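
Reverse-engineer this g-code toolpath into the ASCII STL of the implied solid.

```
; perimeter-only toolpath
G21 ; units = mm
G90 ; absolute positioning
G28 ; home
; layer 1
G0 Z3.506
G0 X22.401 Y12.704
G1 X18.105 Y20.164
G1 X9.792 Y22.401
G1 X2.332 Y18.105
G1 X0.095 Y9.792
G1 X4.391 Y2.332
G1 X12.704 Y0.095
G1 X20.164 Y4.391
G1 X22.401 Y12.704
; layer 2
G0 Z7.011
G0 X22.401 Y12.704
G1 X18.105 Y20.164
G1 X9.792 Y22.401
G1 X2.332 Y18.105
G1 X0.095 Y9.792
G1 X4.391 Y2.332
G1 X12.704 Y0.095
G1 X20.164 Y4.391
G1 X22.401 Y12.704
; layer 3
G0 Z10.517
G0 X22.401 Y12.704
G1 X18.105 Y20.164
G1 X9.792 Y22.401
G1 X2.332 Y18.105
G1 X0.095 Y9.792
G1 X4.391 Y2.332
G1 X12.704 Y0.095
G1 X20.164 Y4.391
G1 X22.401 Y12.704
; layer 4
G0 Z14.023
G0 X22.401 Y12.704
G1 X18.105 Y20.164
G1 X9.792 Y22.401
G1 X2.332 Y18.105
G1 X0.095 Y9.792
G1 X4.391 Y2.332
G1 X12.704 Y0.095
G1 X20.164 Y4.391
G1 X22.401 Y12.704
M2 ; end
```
solid part
  facet normal 0.0000 0.0000 -1.0000
    outer loop
      vertex 9.792 22.401 0.000
      vertex 18.105 20.164 0.000
      vertex 22.401 12.704 0.000
    endloop
  endfacet
  facet normal 0.0000 0.0000 -1.0000
    outer loop
      vertex 2.332 18.105 0.000
      vertex 9.792 22.401 0.000
      vertex 22.401 12.704 0.000
    endloop
  endfacet
  facet normal 0.0000 0.0000 -1.0000
    outer loop
      vertex 0.095 9.792 0.000
      vertex 2.332 18.105 0.000
      vertex 22.401 12.704 0.000
    endloop
  endfacet
  facet normal 0.0000 0.0000 -1.0000
    outer loop
      vertex 4.391 2.332 0.000
      vertex 0.095 9.792 0.000
      vertex 22.401 12.704 0.000
    endloop
  endfacet
  facet normal 0.0000 0.0000 -1.0000
    outer loop
      vertex 12.704 0.095 0.000
      vertex 4.391 2.332 0.000
      vertex 22.401 12.704 0.000
    endloop
  endfacet
  facet normal 0.0000 0.0000 -1.0000
    outer loop
      vertex 20.164 4.391 0.000
      vertex 12.704 0.095 0.000
      vertex 22.401 12.704 0.000
    endloop
  endfacet
  facet normal 0.0000 0.0000 1.0000
    outer loop
      vertex 22.401 12.704 14.023
      vertex 18.105 20.164 14.023
      vertex 9.792 22.401 14.023
    endloop
  endfacet
  facet normal 0.0000 0.0000 1.0000
    outer loop
      vertex 22.401 12.704 14.023
      vertex 9.792 22.401 14.023
      vertex 2.332 18.105 14.023
    endloop
  endfacet
  facet normal 0.0000 0.0000 1.0000
    outer loop
      vertex 22.401 12.704 14.023
      vertex 2.332 18.105 14.023
      vertex 0.095 9.792 14.023
    endloop
  endfacet
  facet normal 0.0000 0.0000 1.0000
    outer loop
      vertex 22.401 12.704 14.023
      vertex 0.095 9.792 14.023
      vertex 4.391 2.332 14.023
    endloop
  endfacet
  facet normal 0.0000 0.0000 1.0000
    outer loop
      vertex 22.401 12.704 14.023
      vertex 4.391 2.332 14.023
      vertex 12.704 0.095 14.023
    endloop
  endfacet
  facet normal 0.0000 0.0000 1.0000
    outer loop
      vertex 22.401 12.704 14.023
      vertex 12.704 0.095 14.023
      vertex 20.164 4.391 14.023
    endloop
  endfacet
  facet normal 0.8666 0.4990 0.0000
    outer loop
      vertex 22.401 12.704 0.000
      vertex 18.105 20.164 0.000
      vertex 18.105 20.164 14.023
    endloop
  endfacet
  facet normal 0.8666 0.4990 0.0000
    outer loop
      vertex 22.401 12.704 0.000
      vertex 18.105 20.164 14.023
      vertex 22.401 12.704 14.023
    endloop
  endfacet
  facet normal 0.2599 0.9656 0.0000
    outer loop
      vertex 18.105 20.164 0.000
      vertex 9.792 22.401 0.000
      vertex 9.792 22.401 14.023
    endloop
  endfacet
  facet normal 0.2599 0.9656 0.0000
    outer loop
      vertex 18.105 20.164 0.000
      vertex 9.792 22.401 14.023
      vertex 18.105 20.164 14.023
    endloop
  endfacet
  facet normal -0.4990 0.8666 0.0000
    outer loop
      vertex 9.792 22.401 0.000
      vertex 2.332 18.105 0.000
      vertex 2.332 18.105 14.023
    endloop
  endfacet
  facet normal -0.4990 0.8666 0.0000
    outer loop
      vertex 9.792 22.401 0.000
      vertex 2.332 18.105 14.023
      vertex 9.792 22.401 14.023
    endloop
  endfacet
  facet normal -0.9656 0.2599 0.0000
    outer loop
      vertex 2.332 18.105 0.000
      vertex 0.095 9.792 0.000
      vertex 0.095 9.792 14.023
    endloop
  endfacet
  facet normal -0.9656 0.2599 0.0000
    outer loop
      vertex 2.332 18.105 0.000
      vertex 0.095 9.792 14.023
      vertex 2.332 18.105 14.023
    endloop
  endfacet
  facet normal -0.8666 -0.4990 0.0000
    outer loop
      vertex 0.095 9.792 0.000
      vertex 4.391 2.332 0.000
      vertex 4.391 2.332 14.023
    endloop
  endfacet
  facet normal -0.8666 -0.4990 0.0000
    outer loop
      vertex 0.095 9.792 0.000
      vertex 4.391 2.332 14.023
      vertex 0.095 9.792 14.023
    endloop
  endfacet
  facet normal -0.2599 -0.9656 0.0000
    outer loop
      vertex 4.391 2.332 0.000
      vertex 12.704 0.095 0.000
      vertex 12.704 0.095 14.023
    endloop
  endfacet
  facet normal -0.2599 -0.9656 0.0000
    outer loop
      vertex 4.391 2.332 0.000
      vertex 12.704 0.095 14.023
      vertex 4.391 2.332 14.023
    endloop
  endfacet
  facet normal 0.4990 -0.8666 0.0000
    outer loop
      vertex 12.704 0.095 0.000
      vertex 20.164 4.391 0.000
      vertex 20.164 4.391 14.023
    endloop
  endfacet
  facet normal 0.4990 -0.8666 0.0000
    outer loop
      vertex 12.704 0.095 0.000
      vertex 20.164 4.391 14.023
      vertex 12.704 0.095 14.023
    endloop
  endfacet
  facet normal 0.9656 -0.2599 0.0000
    outer loop
      vertex 20.164 4.391 0.000
      vertex 22.401 12.704 0.000
      vertex 22.401 12.704 14.023
    endloop
  endfacet
  facet normal 0.9656 -0.2599 0.0000
    outer loop
      vertex 20.164 4.391 0.000
      vertex 22.401 12.704 14.023
      vertex 20.164 4.391 14.023
    endloop
  endfacet
endsolid part

The G0 Z moves step by Δz≈3.506 mm. Every layer's G1 loop is the same polygon, so the solid is a straight extrusion of it from z=0 to z≈14. Closing with flat bottom and top caps and triangulating gives 28 facets — a regular 8-sided prism (a cylinder approximated with 8 flat sides), circumscribed radius ≈ 11.2 mm, height ≈ 14 mm.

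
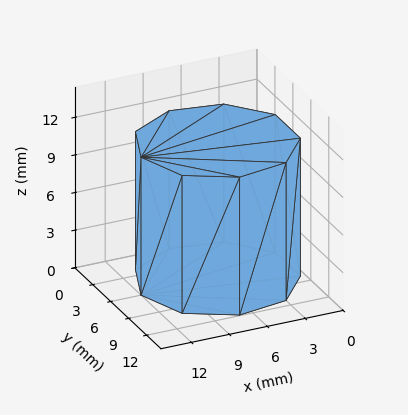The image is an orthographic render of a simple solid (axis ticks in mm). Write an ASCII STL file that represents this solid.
Reading the render: the shape is a regular 9-sided prism (a cylinder approximated with 9 flat sides), circumscribed radius ≈ 6 mm, height ≈ 11 mm (dimensions read to the nearest mm from the axis ticks). For the STL, each face is triangulated and given an outward normal.

solid part
  facet normal 0.0000 0.0000 -1.0000
    outer loop
      vertex 7.0 11.9 0.0
      vertex 10.6 9.9 0.0
      vertex 12.0 6.0 0.0
    endloop
  endfacet
  facet normal 0.0000 0.0000 -1.0000
    outer loop
      vertex 3.0 11.2 0.0
      vertex 7.0 11.9 0.0
      vertex 12.0 6.0 0.0
    endloop
  endfacet
  facet normal 0.0000 0.0000 -1.0000
    outer loop
      vertex 0.4 8.1 0.0
      vertex 3.0 11.2 0.0
      vertex 12.0 6.0 0.0
    endloop
  endfacet
  facet normal 0.0000 0.0000 -1.0000
    outer loop
      vertex 0.4 3.9 0.0
      vertex 0.4 8.1 0.0
      vertex 12.0 6.0 0.0
    endloop
  endfacet
  facet normal 0.0000 0.0000 -1.0000
    outer loop
      vertex 3.0 0.8 0.0
      vertex 0.4 3.9 0.0
      vertex 12.0 6.0 0.0
    endloop
  endfacet
  facet normal 0.0000 0.0000 -1.0000
    outer loop
      vertex 7.0 0.1 0.0
      vertex 3.0 0.8 0.0
      vertex 12.0 6.0 0.0
    endloop
  endfacet
  facet normal 0.0000 0.0000 -1.0000
    outer loop
      vertex 10.6 2.1 0.0
      vertex 7.0 0.1 0.0
      vertex 12.0 6.0 0.0
    endloop
  endfacet
  facet normal 0.0000 0.0000 1.0000
    outer loop
      vertex 12.0 6.0 11.0
      vertex 10.6 9.9 11.0
      vertex 7.0 11.9 11.0
    endloop
  endfacet
  facet normal 0.0000 0.0000 1.0000
    outer loop
      vertex 12.0 6.0 11.0
      vertex 7.0 11.9 11.0
      vertex 3.0 11.2 11.0
    endloop
  endfacet
  facet normal 0.0000 0.0000 1.0000
    outer loop
      vertex 12.0 6.0 11.0
      vertex 3.0 11.2 11.0
      vertex 0.4 8.1 11.0
    endloop
  endfacet
  facet normal 0.0000 0.0000 1.0000
    outer loop
      vertex 12.0 6.0 11.0
      vertex 0.4 8.1 11.0
      vertex 0.4 3.9 11.0
    endloop
  endfacet
  facet normal 0.0000 0.0000 1.0000
    outer loop
      vertex 12.0 6.0 11.0
      vertex 0.4 3.9 11.0
      vertex 3.0 0.8 11.0
    endloop
  endfacet
  facet normal 0.0000 0.0000 1.0000
    outer loop
      vertex 12.0 6.0 11.0
      vertex 3.0 0.8 11.0
      vertex 7.0 0.1 11.0
    endloop
  endfacet
  facet normal 0.0000 0.0000 1.0000
    outer loop
      vertex 12.0 6.0 11.0
      vertex 7.0 0.1 11.0
      vertex 10.6 2.1 11.0
    endloop
  endfacet
  facet normal 0.9412 0.3379 0.0000
    outer loop
      vertex 12.0 6.0 0.0
      vertex 10.6 9.9 0.0
      vertex 10.6 9.9 11.0
    endloop
  endfacet
  facet normal 0.9412 0.3379 0.0000
    outer loop
      vertex 12.0 6.0 0.0
      vertex 10.6 9.9 11.0
      vertex 12.0 6.0 11.0
    endloop
  endfacet
  facet normal 0.4856 0.8742 0.0000
    outer loop
      vertex 10.6 9.9 0.0
      vertex 7.0 11.9 0.0
      vertex 7.0 11.9 11.0
    endloop
  endfacet
  facet normal 0.4856 0.8742 0.0000
    outer loop
      vertex 10.6 9.9 0.0
      vertex 7.0 11.9 11.0
      vertex 10.6 9.9 11.0
    endloop
  endfacet
  facet normal -0.1724 0.9850 0.0000
    outer loop
      vertex 7.0 11.9 0.0
      vertex 3.0 11.2 0.0
      vertex 3.0 11.2 11.0
    endloop
  endfacet
  facet normal -0.1724 0.9850 0.0000
    outer loop
      vertex 7.0 11.9 0.0
      vertex 3.0 11.2 11.0
      vertex 7.0 11.9 11.0
    endloop
  endfacet
  facet normal -0.7662 0.6426 0.0000
    outer loop
      vertex 3.0 11.2 0.0
      vertex 0.4 8.1 0.0
      vertex 0.4 8.1 11.0
    endloop
  endfacet
  facet normal -0.7662 0.6426 0.0000
    outer loop
      vertex 3.0 11.2 0.0
      vertex 0.4 8.1 11.0
      vertex 3.0 11.2 11.0
    endloop
  endfacet
  facet normal -1.0000 0.0000 0.0000
    outer loop
      vertex 0.4 8.1 0.0
      vertex 0.4 3.9 0.0
      vertex 0.4 3.9 11.0
    endloop
  endfacet
  facet normal -1.0000 0.0000 0.0000
    outer loop
      vertex 0.4 8.1 0.0
      vertex 0.4 3.9 11.0
      vertex 0.4 8.1 11.0
    endloop
  endfacet
  facet normal -0.7662 -0.6426 0.0000
    outer loop
      vertex 0.4 3.9 0.0
      vertex 3.0 0.8 0.0
      vertex 3.0 0.8 11.0
    endloop
  endfacet
  facet normal -0.7662 -0.6426 0.0000
    outer loop
      vertex 0.4 3.9 0.0
      vertex 3.0 0.8 11.0
      vertex 0.4 3.9 11.0
    endloop
  endfacet
  facet normal -0.1724 -0.9850 0.0000
    outer loop
      vertex 3.0 0.8 0.0
      vertex 7.0 0.1 0.0
      vertex 7.0 0.1 11.0
    endloop
  endfacet
  facet normal -0.1724 -0.9850 0.0000
    outer loop
      vertex 3.0 0.8 0.0
      vertex 7.0 0.1 11.0
      vertex 3.0 0.8 11.0
    endloop
  endfacet
  facet normal 0.4856 -0.8742 0.0000
    outer loop
      vertex 7.0 0.1 0.0
      vertex 10.6 2.1 0.0
      vertex 10.6 2.1 11.0
    endloop
  endfacet
  facet normal 0.4856 -0.8742 0.0000
    outer loop
      vertex 7.0 0.1 0.0
      vertex 10.6 2.1 11.0
      vertex 7.0 0.1 11.0
    endloop
  endfacet
  facet normal 0.9412 -0.3379 0.0000
    outer loop
      vertex 10.6 2.1 0.0
      vertex 12.0 6.0 0.0
      vertex 12.0 6.0 11.0
    endloop
  endfacet
  facet normal 0.9412 -0.3379 0.0000
    outer loop
      vertex 10.6 2.1 0.0
      vertex 12.0 6.0 11.0
      vertex 10.6 2.1 11.0
    endloop
  endfacet
endsolid part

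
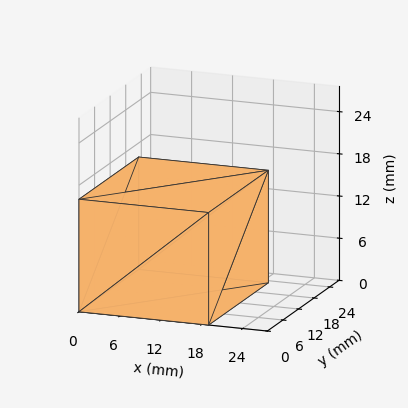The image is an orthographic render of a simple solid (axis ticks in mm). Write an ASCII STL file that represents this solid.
Reading the render: the shape is a rectangular box, roughly 19 × 23 mm footprint and 16 mm tall (dimensions read to the nearest mm from the axis ticks). For the STL, each face is triangulated and given an outward normal.

solid part
  facet normal 0.0000 0.0000 -1.0000
    outer loop
      vertex 19.0 23.0 0.0
      vertex 19.0 0.0 0.0
      vertex 0.0 0.0 0.0
    endloop
  endfacet
  facet normal 0.0000 0.0000 -1.0000
    outer loop
      vertex 0.0 23.0 0.0
      vertex 19.0 23.0 0.0
      vertex 0.0 0.0 0.0
    endloop
  endfacet
  facet normal 0.0000 0.0000 1.0000
    outer loop
      vertex 0.0 0.0 16.0
      vertex 19.0 0.0 16.0
      vertex 19.0 23.0 16.0
    endloop
  endfacet
  facet normal 0.0000 0.0000 1.0000
    outer loop
      vertex 0.0 0.0 16.0
      vertex 19.0 23.0 16.0
      vertex 0.0 23.0 16.0
    endloop
  endfacet
  facet normal 0.0000 -1.0000 0.0000
    outer loop
      vertex 0.0 0.0 0.0
      vertex 19.0 0.0 0.0
      vertex 19.0 0.0 16.0
    endloop
  endfacet
  facet normal 0.0000 -1.0000 0.0000
    outer loop
      vertex 0.0 0.0 0.0
      vertex 19.0 0.0 16.0
      vertex 0.0 0.0 16.0
    endloop
  endfacet
  facet normal 0.0000 1.0000 0.0000
    outer loop
      vertex 19.0 23.0 16.0
      vertex 19.0 23.0 0.0
      vertex 0.0 23.0 0.0
    endloop
  endfacet
  facet normal 0.0000 1.0000 0.0000
    outer loop
      vertex 0.0 23.0 16.0
      vertex 19.0 23.0 16.0
      vertex 0.0 23.0 0.0
    endloop
  endfacet
  facet normal -1.0000 0.0000 0.0000
    outer loop
      vertex 0.0 23.0 16.0
      vertex 0.0 23.0 0.0
      vertex 0.0 0.0 0.0
    endloop
  endfacet
  facet normal -1.0000 0.0000 0.0000
    outer loop
      vertex 0.0 0.0 16.0
      vertex 0.0 23.0 16.0
      vertex 0.0 0.0 0.0
    endloop
  endfacet
  facet normal 1.0000 0.0000 0.0000
    outer loop
      vertex 19.0 0.0 0.0
      vertex 19.0 23.0 0.0
      vertex 19.0 23.0 16.0
    endloop
  endfacet
  facet normal 1.0000 0.0000 0.0000
    outer loop
      vertex 19.0 0.0 0.0
      vertex 19.0 23.0 16.0
      vertex 19.0 0.0 16.0
    endloop
  endfacet
endsolid part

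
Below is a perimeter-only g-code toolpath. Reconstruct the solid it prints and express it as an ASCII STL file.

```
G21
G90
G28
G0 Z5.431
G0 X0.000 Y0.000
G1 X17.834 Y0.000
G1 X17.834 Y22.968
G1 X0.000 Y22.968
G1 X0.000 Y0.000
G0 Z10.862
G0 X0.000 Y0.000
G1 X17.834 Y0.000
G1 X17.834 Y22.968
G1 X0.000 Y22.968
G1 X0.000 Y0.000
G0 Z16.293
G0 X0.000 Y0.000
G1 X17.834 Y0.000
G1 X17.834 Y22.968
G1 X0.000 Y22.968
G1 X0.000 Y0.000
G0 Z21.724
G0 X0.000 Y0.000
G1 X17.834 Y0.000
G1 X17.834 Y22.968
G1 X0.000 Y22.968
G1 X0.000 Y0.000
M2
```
solid part
  facet normal 0.0000 0.0000 -1.0000
    outer loop
      vertex 17.834 22.968 0.000
      vertex 17.834 0.000 0.000
      vertex 0.000 0.000 0.000
    endloop
  endfacet
  facet normal 0.0000 0.0000 -1.0000
    outer loop
      vertex 0.000 22.968 0.000
      vertex 17.834 22.968 0.000
      vertex 0.000 0.000 0.000
    endloop
  endfacet
  facet normal 0.0000 0.0000 1.0000
    outer loop
      vertex 0.000 0.000 21.724
      vertex 17.834 0.000 21.724
      vertex 17.834 22.968 21.724
    endloop
  endfacet
  facet normal 0.0000 0.0000 1.0000
    outer loop
      vertex 0.000 0.000 21.724
      vertex 17.834 22.968 21.724
      vertex 0.000 22.968 21.724
    endloop
  endfacet
  facet normal 0.0000 -1.0000 0.0000
    outer loop
      vertex 0.000 0.000 0.000
      vertex 17.834 0.000 0.000
      vertex 17.834 0.000 21.724
    endloop
  endfacet
  facet normal 0.0000 -1.0000 0.0000
    outer loop
      vertex 0.000 0.000 0.000
      vertex 17.834 0.000 21.724
      vertex 0.000 0.000 21.724
    endloop
  endfacet
  facet normal 0.0000 1.0000 0.0000
    outer loop
      vertex 17.834 22.968 21.724
      vertex 17.834 22.968 0.000
      vertex 0.000 22.968 0.000
    endloop
  endfacet
  facet normal 0.0000 1.0000 0.0000
    outer loop
      vertex 0.000 22.968 21.724
      vertex 17.834 22.968 21.724
      vertex 0.000 22.968 0.000
    endloop
  endfacet
  facet normal -1.0000 0.0000 0.0000
    outer loop
      vertex 0.000 22.968 21.724
      vertex 0.000 22.968 0.000
      vertex 0.000 0.000 0.000
    endloop
  endfacet
  facet normal -1.0000 0.0000 0.0000
    outer loop
      vertex 0.000 0.000 21.724
      vertex 0.000 22.968 21.724
      vertex 0.000 0.000 0.000
    endloop
  endfacet
  facet normal 1.0000 0.0000 0.0000
    outer loop
      vertex 17.834 0.000 0.000
      vertex 17.834 22.968 0.000
      vertex 17.834 22.968 21.724
    endloop
  endfacet
  facet normal 1.0000 0.0000 0.0000
    outer loop
      vertex 17.834 0.000 0.000
      vertex 17.834 22.968 21.724
      vertex 17.834 0.000 21.724
    endloop
  endfacet
endsolid part

The G0 Z moves step by Δz≈5.431 mm. Every layer's G1 loop is the same polygon, so the solid is a straight extrusion of it from z=0 to z≈21.7. Closing with flat bottom and top caps and triangulating gives 12 facets — a rectangular box, roughly 17.8 × 23 mm footprint and 21.7 mm tall.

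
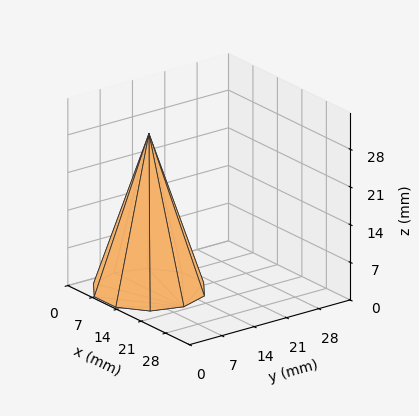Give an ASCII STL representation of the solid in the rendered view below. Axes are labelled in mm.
Reading the render: the shape is a regular 10-sided pyramid, base circumscribed radius ≈ 10 mm, apex at z ≈ 29 mm (dimensions read to the nearest mm from the axis ticks). For the STL, each face is triangulated and given an outward normal.

solid part
  facet normal 0.0000 0.0000 -1.0000
    outer loop
      vertex 13.09 19.51 0.00
      vertex 18.09 15.88 0.00
      vertex 20.00 10.00 0.00
    endloop
  endfacet
  facet normal 0.0000 0.0000 -1.0000
    outer loop
      vertex 6.91 19.51 0.00
      vertex 13.09 19.51 0.00
      vertex 20.00 10.00 0.00
    endloop
  endfacet
  facet normal 0.0000 0.0000 -1.0000
    outer loop
      vertex 1.91 15.88 0.00
      vertex 6.91 19.51 0.00
      vertex 20.00 10.00 0.00
    endloop
  endfacet
  facet normal 0.0000 0.0000 -1.0000
    outer loop
      vertex 0.00 10.00 0.00
      vertex 1.91 15.88 0.00
      vertex 20.00 10.00 0.00
    endloop
  endfacet
  facet normal 0.0000 0.0000 -1.0000
    outer loop
      vertex 1.91 4.12 0.00
      vertex 0.00 10.00 0.00
      vertex 20.00 10.00 0.00
    endloop
  endfacet
  facet normal 0.0000 0.0000 -1.0000
    outer loop
      vertex 6.91 0.49 0.00
      vertex 1.91 4.12 0.00
      vertex 20.00 10.00 0.00
    endloop
  endfacet
  facet normal 0.0000 0.0000 -1.0000
    outer loop
      vertex 13.09 0.49 0.00
      vertex 6.91 0.49 0.00
      vertex 20.00 10.00 0.00
    endloop
  endfacet
  facet normal 0.0000 0.0000 -1.0000
    outer loop
      vertex 18.09 4.12 0.00
      vertex 13.09 0.49 0.00
      vertex 20.00 10.00 0.00
    endloop
  endfacet
  facet normal 0.9037 0.2936 0.3116
    outer loop
      vertex 20.00 10.00 0.00
      vertex 18.09 15.88 0.00
      vertex 10.00 10.00 29.00
    endloop
  endfacet
  facet normal 0.5582 0.7689 0.3116
    outer loop
      vertex 18.09 15.88 0.00
      vertex 13.09 19.51 0.00
      vertex 10.00 10.00 29.00
    endloop
  endfacet
  facet normal 0.0000 0.9502 0.3116
    outer loop
      vertex 13.09 19.51 0.00
      vertex 6.91 19.51 0.00
      vertex 10.00 10.00 29.00
    endloop
  endfacet
  facet normal -0.5582 0.7689 0.3116
    outer loop
      vertex 6.91 19.51 0.00
      vertex 1.91 15.88 0.00
      vertex 10.00 10.00 29.00
    endloop
  endfacet
  facet normal -0.9037 0.2936 0.3116
    outer loop
      vertex 1.91 15.88 0.00
      vertex 0.00 10.00 0.00
      vertex 10.00 10.00 29.00
    endloop
  endfacet
  facet normal -0.9037 -0.2936 0.3116
    outer loop
      vertex 0.00 10.00 0.00
      vertex 1.91 4.12 0.00
      vertex 10.00 10.00 29.00
    endloop
  endfacet
  facet normal -0.5582 -0.7689 0.3116
    outer loop
      vertex 1.91 4.12 0.00
      vertex 6.91 0.49 0.00
      vertex 10.00 10.00 29.00
    endloop
  endfacet
  facet normal 0.0000 -0.9502 0.3116
    outer loop
      vertex 6.91 0.49 0.00
      vertex 13.09 0.49 0.00
      vertex 10.00 10.00 29.00
    endloop
  endfacet
  facet normal 0.5582 -0.7689 0.3116
    outer loop
      vertex 13.09 0.49 0.00
      vertex 18.09 4.12 0.00
      vertex 10.00 10.00 29.00
    endloop
  endfacet
  facet normal 0.9037 -0.2936 0.3116
    outer loop
      vertex 18.09 4.12 0.00
      vertex 20.00 10.00 0.00
      vertex 10.00 10.00 29.00
    endloop
  endfacet
endsolid part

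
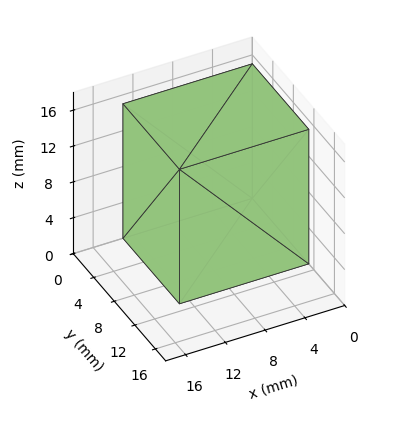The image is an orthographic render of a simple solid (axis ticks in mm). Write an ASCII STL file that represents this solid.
Reading the render: the shape is a rectangular box, roughly 13 × 11 mm footprint and 15 mm tall (dimensions read to the nearest mm from the axis ticks). For the STL, each face is triangulated and given an outward normal.

solid part
  facet normal 0.0000 0.0000 -1.0000
    outer loop
      vertex 13.000 11.000 0.000
      vertex 13.000 0.000 0.000
      vertex 0.000 0.000 0.000
    endloop
  endfacet
  facet normal 0.0000 0.0000 -1.0000
    outer loop
      vertex 0.000 11.000 0.000
      vertex 13.000 11.000 0.000
      vertex 0.000 0.000 0.000
    endloop
  endfacet
  facet normal 0.0000 0.0000 1.0000
    outer loop
      vertex 0.000 0.000 15.000
      vertex 13.000 0.000 15.000
      vertex 13.000 11.000 15.000
    endloop
  endfacet
  facet normal 0.0000 0.0000 1.0000
    outer loop
      vertex 0.000 0.000 15.000
      vertex 13.000 11.000 15.000
      vertex 0.000 11.000 15.000
    endloop
  endfacet
  facet normal 0.0000 -1.0000 0.0000
    outer loop
      vertex 0.000 0.000 0.000
      vertex 13.000 0.000 0.000
      vertex 13.000 0.000 15.000
    endloop
  endfacet
  facet normal 0.0000 -1.0000 0.0000
    outer loop
      vertex 0.000 0.000 0.000
      vertex 13.000 0.000 15.000
      vertex 0.000 0.000 15.000
    endloop
  endfacet
  facet normal 0.0000 1.0000 0.0000
    outer loop
      vertex 13.000 11.000 15.000
      vertex 13.000 11.000 0.000
      vertex 0.000 11.000 0.000
    endloop
  endfacet
  facet normal 0.0000 1.0000 0.0000
    outer loop
      vertex 0.000 11.000 15.000
      vertex 13.000 11.000 15.000
      vertex 0.000 11.000 0.000
    endloop
  endfacet
  facet normal -1.0000 0.0000 0.0000
    outer loop
      vertex 0.000 11.000 15.000
      vertex 0.000 11.000 0.000
      vertex 0.000 0.000 0.000
    endloop
  endfacet
  facet normal -1.0000 0.0000 0.0000
    outer loop
      vertex 0.000 0.000 15.000
      vertex 0.000 11.000 15.000
      vertex 0.000 0.000 0.000
    endloop
  endfacet
  facet normal 1.0000 0.0000 0.0000
    outer loop
      vertex 13.000 0.000 0.000
      vertex 13.000 11.000 0.000
      vertex 13.000 11.000 15.000
    endloop
  endfacet
  facet normal 1.0000 0.0000 0.0000
    outer loop
      vertex 13.000 0.000 0.000
      vertex 13.000 11.000 15.000
      vertex 13.000 0.000 15.000
    endloop
  endfacet
endsolid part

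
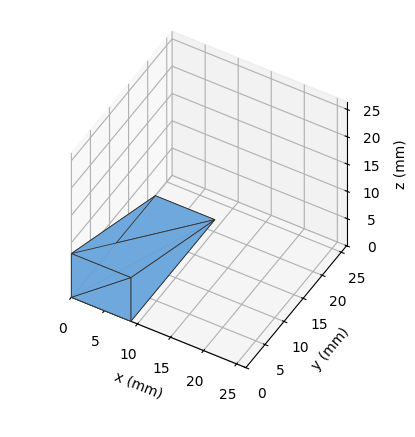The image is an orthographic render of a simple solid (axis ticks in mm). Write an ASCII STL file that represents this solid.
Reading the render: the shape is a wedge (ramp): 9 × 22 mm base, rising to 8 mm along the y=0 edge and sloping linearly to z=0 at y=22 (dimensions read to the nearest mm from the axis ticks). For the STL, each face is triangulated and given an outward normal.

solid part
  facet normal 0.0000 0.0000 -1.0000
    outer loop
      vertex 9.00 22.00 0.00
      vertex 9.00 0.00 0.00
      vertex 0.00 0.00 0.00
    endloop
  endfacet
  facet normal 0.0000 0.0000 -1.0000
    outer loop
      vertex 0.00 22.00 0.00
      vertex 9.00 22.00 0.00
      vertex 0.00 0.00 0.00
    endloop
  endfacet
  facet normal 0.0000 -1.0000 0.0000
    outer loop
      vertex 0.00 0.00 0.00
      vertex 9.00 0.00 0.00
      vertex 9.00 0.00 8.00
    endloop
  endfacet
  facet normal 0.0000 -1.0000 0.0000
    outer loop
      vertex 0.00 0.00 0.00
      vertex 9.00 0.00 8.00
      vertex 0.00 0.00 8.00
    endloop
  endfacet
  facet normal 0.0000 0.3417 0.9398
    outer loop
      vertex 0.00 0.00 8.00
      vertex 9.00 0.00 8.00
      vertex 9.00 22.00 0.00
    endloop
  endfacet
  facet normal 0.0000 0.3417 0.9398
    outer loop
      vertex 0.00 0.00 8.00
      vertex 9.00 22.00 0.00
      vertex 0.00 22.00 0.00
    endloop
  endfacet
  facet normal -1.0000 0.0000 0.0000
    outer loop
      vertex 0.00 0.00 8.00
      vertex 0.00 22.00 0.00
      vertex 0.00 0.00 0.00
    endloop
  endfacet
  facet normal 1.0000 0.0000 0.0000
    outer loop
      vertex 9.00 0.00 0.00
      vertex 9.00 22.00 0.00
      vertex 9.00 0.00 8.00
    endloop
  endfacet
endsolid part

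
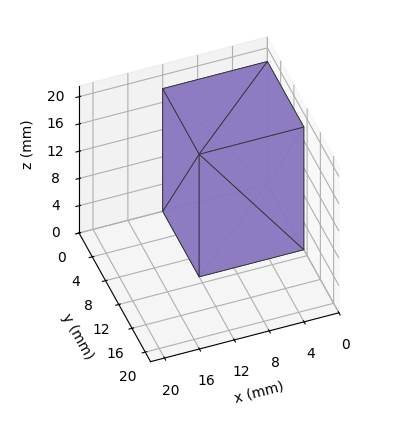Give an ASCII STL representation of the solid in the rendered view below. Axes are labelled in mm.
Reading the render: the shape is a rectangular box, roughly 12 × 11 mm footprint and 18 mm tall (dimensions read to the nearest mm from the axis ticks). For the STL, each face is triangulated and given an outward normal.

solid part
  facet normal 0.0000 0.0000 -1.0000
    outer loop
      vertex 12.0 11.0 0.0
      vertex 12.0 0.0 0.0
      vertex 0.0 0.0 0.0
    endloop
  endfacet
  facet normal 0.0000 0.0000 -1.0000
    outer loop
      vertex 0.0 11.0 0.0
      vertex 12.0 11.0 0.0
      vertex 0.0 0.0 0.0
    endloop
  endfacet
  facet normal 0.0000 0.0000 1.0000
    outer loop
      vertex 0.0 0.0 18.0
      vertex 12.0 0.0 18.0
      vertex 12.0 11.0 18.0
    endloop
  endfacet
  facet normal 0.0000 0.0000 1.0000
    outer loop
      vertex 0.0 0.0 18.0
      vertex 12.0 11.0 18.0
      vertex 0.0 11.0 18.0
    endloop
  endfacet
  facet normal 0.0000 -1.0000 0.0000
    outer loop
      vertex 0.0 0.0 0.0
      vertex 12.0 0.0 0.0
      vertex 12.0 0.0 18.0
    endloop
  endfacet
  facet normal 0.0000 -1.0000 0.0000
    outer loop
      vertex 0.0 0.0 0.0
      vertex 12.0 0.0 18.0
      vertex 0.0 0.0 18.0
    endloop
  endfacet
  facet normal 0.0000 1.0000 0.0000
    outer loop
      vertex 12.0 11.0 18.0
      vertex 12.0 11.0 0.0
      vertex 0.0 11.0 0.0
    endloop
  endfacet
  facet normal 0.0000 1.0000 0.0000
    outer loop
      vertex 0.0 11.0 18.0
      vertex 12.0 11.0 18.0
      vertex 0.0 11.0 0.0
    endloop
  endfacet
  facet normal -1.0000 0.0000 0.0000
    outer loop
      vertex 0.0 11.0 18.0
      vertex 0.0 11.0 0.0
      vertex 0.0 0.0 0.0
    endloop
  endfacet
  facet normal -1.0000 0.0000 0.0000
    outer loop
      vertex 0.0 0.0 18.0
      vertex 0.0 11.0 18.0
      vertex 0.0 0.0 0.0
    endloop
  endfacet
  facet normal 1.0000 0.0000 0.0000
    outer loop
      vertex 12.0 0.0 0.0
      vertex 12.0 11.0 0.0
      vertex 12.0 11.0 18.0
    endloop
  endfacet
  facet normal 1.0000 0.0000 0.0000
    outer loop
      vertex 12.0 0.0 0.0
      vertex 12.0 11.0 18.0
      vertex 12.0 0.0 18.0
    endloop
  endfacet
endsolid part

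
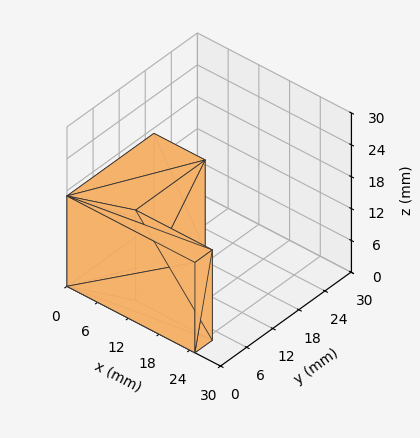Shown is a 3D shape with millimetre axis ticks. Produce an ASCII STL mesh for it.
Reading the render: the shape is an L-shaped prism: outer 25 × 20 mm, arm thicknesses ≈ 4 mm (horizontal) and 10 mm (vertical), extruded 17 mm in z (dimensions read to the nearest mm from the axis ticks). For the STL, each face is triangulated and given an outward normal.

solid part
  facet normal 0.0000 0.0000 -1.0000
    outer loop
      vertex 25.0 4.0 0.0
      vertex 25.0 0.0 0.0
      vertex 0.0 0.0 0.0
    endloop
  endfacet
  facet normal 0.0000 0.0000 -1.0000
    outer loop
      vertex 10.0 4.0 0.0
      vertex 25.0 4.0 0.0
      vertex 0.0 0.0 0.0
    endloop
  endfacet
  facet normal 0.0000 0.0000 -1.0000
    outer loop
      vertex 10.0 20.0 0.0
      vertex 10.0 4.0 0.0
      vertex 0.0 0.0 0.0
    endloop
  endfacet
  facet normal 0.0000 0.0000 -1.0000
    outer loop
      vertex 0.0 20.0 0.0
      vertex 10.0 20.0 0.0
      vertex 0.0 0.0 0.0
    endloop
  endfacet
  facet normal 0.0000 0.0000 1.0000
    outer loop
      vertex 0.0 0.0 17.0
      vertex 25.0 0.0 17.0
      vertex 25.0 4.0 17.0
    endloop
  endfacet
  facet normal 0.0000 0.0000 1.0000
    outer loop
      vertex 0.0 0.0 17.0
      vertex 25.0 4.0 17.0
      vertex 10.0 4.0 17.0
    endloop
  endfacet
  facet normal 0.0000 0.0000 1.0000
    outer loop
      vertex 0.0 0.0 17.0
      vertex 10.0 4.0 17.0
      vertex 10.0 20.0 17.0
    endloop
  endfacet
  facet normal 0.0000 0.0000 1.0000
    outer loop
      vertex 0.0 0.0 17.0
      vertex 10.0 20.0 17.0
      vertex 0.0 20.0 17.0
    endloop
  endfacet
  facet normal 0.0000 -1.0000 0.0000
    outer loop
      vertex 0.0 0.0 0.0
      vertex 25.0 0.0 0.0
      vertex 25.0 0.0 17.0
    endloop
  endfacet
  facet normal 0.0000 -1.0000 0.0000
    outer loop
      vertex 0.0 0.0 0.0
      vertex 25.0 0.0 17.0
      vertex 0.0 0.0 17.0
    endloop
  endfacet
  facet normal 1.0000 0.0000 0.0000
    outer loop
      vertex 25.0 0.0 0.0
      vertex 25.0 4.0 0.0
      vertex 25.0 4.0 17.0
    endloop
  endfacet
  facet normal 1.0000 0.0000 0.0000
    outer loop
      vertex 25.0 0.0 0.0
      vertex 25.0 4.0 17.0
      vertex 25.0 0.0 17.0
    endloop
  endfacet
  facet normal 0.0000 1.0000 0.0000
    outer loop
      vertex 25.0 4.0 0.0
      vertex 10.0 4.0 0.0
      vertex 10.0 4.0 17.0
    endloop
  endfacet
  facet normal 0.0000 1.0000 0.0000
    outer loop
      vertex 25.0 4.0 0.0
      vertex 10.0 4.0 17.0
      vertex 25.0 4.0 17.0
    endloop
  endfacet
  facet normal 1.0000 0.0000 0.0000
    outer loop
      vertex 10.0 4.0 0.0
      vertex 10.0 20.0 0.0
      vertex 10.0 20.0 17.0
    endloop
  endfacet
  facet normal 1.0000 0.0000 0.0000
    outer loop
      vertex 10.0 4.0 0.0
      vertex 10.0 20.0 17.0
      vertex 10.0 4.0 17.0
    endloop
  endfacet
  facet normal 0.0000 1.0000 0.0000
    outer loop
      vertex 10.0 20.0 0.0
      vertex 0.0 20.0 0.0
      vertex 0.0 20.0 17.0
    endloop
  endfacet
  facet normal 0.0000 1.0000 0.0000
    outer loop
      vertex 10.0 20.0 0.0
      vertex 0.0 20.0 17.0
      vertex 10.0 20.0 17.0
    endloop
  endfacet
  facet normal -1.0000 0.0000 0.0000
    outer loop
      vertex 0.0 20.0 0.0
      vertex 0.0 0.0 0.0
      vertex 0.0 0.0 17.0
    endloop
  endfacet
  facet normal -1.0000 0.0000 0.0000
    outer loop
      vertex 0.0 20.0 0.0
      vertex 0.0 0.0 17.0
      vertex 0.0 20.0 17.0
    endloop
  endfacet
endsolid part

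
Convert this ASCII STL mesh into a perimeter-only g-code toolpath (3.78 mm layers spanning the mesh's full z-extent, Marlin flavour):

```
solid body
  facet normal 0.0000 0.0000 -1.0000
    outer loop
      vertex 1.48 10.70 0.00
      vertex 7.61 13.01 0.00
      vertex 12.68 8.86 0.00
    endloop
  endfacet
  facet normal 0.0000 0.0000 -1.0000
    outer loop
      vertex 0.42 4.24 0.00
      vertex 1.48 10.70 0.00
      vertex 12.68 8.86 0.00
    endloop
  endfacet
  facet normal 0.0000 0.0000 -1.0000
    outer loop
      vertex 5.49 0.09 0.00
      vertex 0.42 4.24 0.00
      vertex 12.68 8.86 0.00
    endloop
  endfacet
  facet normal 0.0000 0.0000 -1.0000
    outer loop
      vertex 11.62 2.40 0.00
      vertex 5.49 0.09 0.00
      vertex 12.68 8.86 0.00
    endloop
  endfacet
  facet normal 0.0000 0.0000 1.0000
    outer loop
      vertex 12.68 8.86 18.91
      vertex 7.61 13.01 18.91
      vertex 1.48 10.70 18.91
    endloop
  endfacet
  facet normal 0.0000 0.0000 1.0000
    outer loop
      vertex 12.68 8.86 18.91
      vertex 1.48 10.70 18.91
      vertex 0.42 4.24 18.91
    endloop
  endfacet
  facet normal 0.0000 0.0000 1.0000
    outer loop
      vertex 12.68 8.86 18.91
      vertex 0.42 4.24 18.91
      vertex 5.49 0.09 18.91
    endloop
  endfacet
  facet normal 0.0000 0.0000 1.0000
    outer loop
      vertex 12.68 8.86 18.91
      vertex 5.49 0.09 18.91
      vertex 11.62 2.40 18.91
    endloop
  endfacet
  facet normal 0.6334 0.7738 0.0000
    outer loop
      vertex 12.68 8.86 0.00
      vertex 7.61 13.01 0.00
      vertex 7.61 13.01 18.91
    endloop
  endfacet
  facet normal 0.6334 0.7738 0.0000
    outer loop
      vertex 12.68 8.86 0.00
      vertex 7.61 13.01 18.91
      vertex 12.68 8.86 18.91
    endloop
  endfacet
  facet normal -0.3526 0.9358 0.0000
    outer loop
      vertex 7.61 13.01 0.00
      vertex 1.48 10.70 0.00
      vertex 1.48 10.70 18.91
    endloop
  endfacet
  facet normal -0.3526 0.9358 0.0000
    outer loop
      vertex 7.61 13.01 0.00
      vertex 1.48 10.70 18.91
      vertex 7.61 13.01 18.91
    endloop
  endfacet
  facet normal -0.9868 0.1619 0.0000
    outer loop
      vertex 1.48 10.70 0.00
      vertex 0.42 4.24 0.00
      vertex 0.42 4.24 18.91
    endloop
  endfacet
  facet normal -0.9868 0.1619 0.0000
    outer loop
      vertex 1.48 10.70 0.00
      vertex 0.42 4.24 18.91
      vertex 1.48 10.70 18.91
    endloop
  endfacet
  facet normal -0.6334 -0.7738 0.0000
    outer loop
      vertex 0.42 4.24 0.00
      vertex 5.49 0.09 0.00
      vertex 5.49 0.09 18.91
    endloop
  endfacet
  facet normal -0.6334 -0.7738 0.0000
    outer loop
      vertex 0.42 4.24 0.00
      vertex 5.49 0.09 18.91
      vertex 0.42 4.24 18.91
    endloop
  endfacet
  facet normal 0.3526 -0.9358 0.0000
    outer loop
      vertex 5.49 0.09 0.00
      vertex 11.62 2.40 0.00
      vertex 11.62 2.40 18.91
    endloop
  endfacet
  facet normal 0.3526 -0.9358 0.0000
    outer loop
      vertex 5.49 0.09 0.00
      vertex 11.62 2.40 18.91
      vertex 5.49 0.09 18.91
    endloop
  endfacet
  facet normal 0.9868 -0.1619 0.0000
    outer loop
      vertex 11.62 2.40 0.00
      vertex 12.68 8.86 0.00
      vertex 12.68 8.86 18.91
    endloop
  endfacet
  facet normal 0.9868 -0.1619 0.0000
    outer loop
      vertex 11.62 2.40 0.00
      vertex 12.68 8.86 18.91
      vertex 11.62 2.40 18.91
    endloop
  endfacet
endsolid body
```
; perimeter-only toolpath
G21 ; units = mm
G90 ; absolute positioning
G28 ; home
; layer 1
G0 Z3.78
G0 X12.68 Y8.86
G1 X7.61 Y13.01
G1 X1.48 Y10.70
G1 X0.42 Y4.24
G1 X5.49 Y0.09
G1 X11.62 Y2.40
G1 X12.68 Y8.86
; layer 2
G0 Z7.56
G0 X12.68 Y8.86
G1 X7.61 Y13.01
G1 X1.48 Y10.70
G1 X0.42 Y4.24
G1 X5.49 Y0.09
G1 X11.62 Y2.40
G1 X12.68 Y8.86
; layer 3
G0 Z11.35
G0 X12.68 Y8.86
G1 X7.61 Y13.01
G1 X1.48 Y10.70
G1 X0.42 Y4.24
G1 X5.49 Y0.09
G1 X11.62 Y2.40
G1 X12.68 Y8.86
; layer 4
G0 Z15.13
G0 X12.68 Y8.86
G1 X7.61 Y13.01
G1 X1.48 Y10.70
G1 X0.42 Y4.24
G1 X5.49 Y0.09
G1 X11.62 Y2.40
G1 X12.68 Y8.86
; layer 5
G0 Z18.91
G0 X12.68 Y8.86
G1 X7.61 Y13.01
G1 X1.48 Y10.70
G1 X0.42 Y4.24
G1 X5.49 Y0.09
G1 X11.62 Y2.40
G1 X12.68 Y8.86
M2 ; end

The solid is a regular 6-sided prism (a cylinder approximated with 6 flat sides), circumscribed radius ≈ 6.55 mm, height ≈ 18.9 mm. Slicing at Δz = 3.78 mm — 5 equal slices spanning the solid's height, so layer i sits at z = i·h/5 — gives 5 non-empty perimeters. Each is a 6-segment closed polygon; G0 lifts to the layer z and rapids to the start vertex, then G1 traces the edges.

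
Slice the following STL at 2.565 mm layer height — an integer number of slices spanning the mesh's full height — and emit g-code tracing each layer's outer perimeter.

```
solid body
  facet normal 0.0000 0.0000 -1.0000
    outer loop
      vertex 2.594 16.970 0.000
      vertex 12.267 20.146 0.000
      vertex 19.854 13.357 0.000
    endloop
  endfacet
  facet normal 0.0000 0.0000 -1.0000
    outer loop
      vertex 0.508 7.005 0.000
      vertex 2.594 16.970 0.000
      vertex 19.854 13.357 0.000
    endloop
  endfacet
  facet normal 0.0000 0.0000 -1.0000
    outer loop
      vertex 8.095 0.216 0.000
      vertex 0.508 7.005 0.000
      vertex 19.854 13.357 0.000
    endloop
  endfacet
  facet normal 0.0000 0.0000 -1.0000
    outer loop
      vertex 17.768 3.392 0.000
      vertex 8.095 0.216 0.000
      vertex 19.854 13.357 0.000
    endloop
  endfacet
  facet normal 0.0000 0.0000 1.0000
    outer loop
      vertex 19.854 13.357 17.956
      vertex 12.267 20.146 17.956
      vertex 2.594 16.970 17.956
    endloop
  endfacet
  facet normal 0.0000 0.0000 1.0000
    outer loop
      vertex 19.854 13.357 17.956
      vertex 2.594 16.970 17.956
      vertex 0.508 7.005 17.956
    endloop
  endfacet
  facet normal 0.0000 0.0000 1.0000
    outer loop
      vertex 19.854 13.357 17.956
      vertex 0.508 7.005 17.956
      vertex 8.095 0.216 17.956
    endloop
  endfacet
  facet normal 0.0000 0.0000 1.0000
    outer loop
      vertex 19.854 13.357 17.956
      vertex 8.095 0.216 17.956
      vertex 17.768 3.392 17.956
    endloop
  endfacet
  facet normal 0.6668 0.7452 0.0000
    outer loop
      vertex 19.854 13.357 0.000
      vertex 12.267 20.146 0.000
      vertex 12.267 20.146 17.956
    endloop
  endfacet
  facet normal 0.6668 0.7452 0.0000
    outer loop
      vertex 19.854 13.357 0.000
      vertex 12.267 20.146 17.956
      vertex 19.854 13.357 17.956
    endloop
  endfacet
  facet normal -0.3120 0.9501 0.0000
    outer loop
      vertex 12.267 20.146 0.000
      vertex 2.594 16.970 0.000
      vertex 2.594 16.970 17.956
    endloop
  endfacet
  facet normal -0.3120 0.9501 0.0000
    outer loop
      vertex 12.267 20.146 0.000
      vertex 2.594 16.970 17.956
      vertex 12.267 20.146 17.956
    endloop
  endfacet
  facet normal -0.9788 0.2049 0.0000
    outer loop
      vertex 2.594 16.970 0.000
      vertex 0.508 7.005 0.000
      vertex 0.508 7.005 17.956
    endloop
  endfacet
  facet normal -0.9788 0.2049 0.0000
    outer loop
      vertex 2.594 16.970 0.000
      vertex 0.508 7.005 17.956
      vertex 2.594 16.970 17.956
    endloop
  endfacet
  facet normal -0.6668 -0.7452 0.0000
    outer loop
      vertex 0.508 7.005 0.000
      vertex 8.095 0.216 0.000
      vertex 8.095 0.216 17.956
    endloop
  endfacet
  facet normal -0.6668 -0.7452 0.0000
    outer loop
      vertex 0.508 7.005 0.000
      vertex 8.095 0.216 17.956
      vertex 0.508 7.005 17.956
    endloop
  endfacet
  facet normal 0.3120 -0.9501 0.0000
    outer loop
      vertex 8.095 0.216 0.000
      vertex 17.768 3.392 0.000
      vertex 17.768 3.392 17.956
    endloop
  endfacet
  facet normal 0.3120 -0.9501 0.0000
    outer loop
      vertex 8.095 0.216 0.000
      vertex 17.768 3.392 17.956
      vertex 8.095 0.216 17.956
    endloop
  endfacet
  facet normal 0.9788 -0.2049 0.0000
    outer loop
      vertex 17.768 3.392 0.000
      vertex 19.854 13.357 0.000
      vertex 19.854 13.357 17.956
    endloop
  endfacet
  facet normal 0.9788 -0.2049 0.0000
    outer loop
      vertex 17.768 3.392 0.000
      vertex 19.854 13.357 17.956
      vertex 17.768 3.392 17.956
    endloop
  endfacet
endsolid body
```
; perimeter-only toolpath
G21 ; units = mm
G90 ; absolute positioning
G28 ; home
; layer 1
G0 Z2.565
G0 X19.854 Y13.357
G1 X12.267 Y20.146
G1 X2.594 Y16.970
G1 X0.508 Y7.005
G1 X8.095 Y0.216
G1 X17.768 Y3.392
G1 X19.854 Y13.357
; layer 2
G0 Z5.130
G0 X19.854 Y13.357
G1 X12.267 Y20.146
G1 X2.594 Y16.970
G1 X0.508 Y7.005
G1 X8.095 Y0.216
G1 X17.768 Y3.392
G1 X19.854 Y13.357
; layer 3
G0 Z7.695
G0 X19.854 Y13.357
G1 X12.267 Y20.146
G1 X2.594 Y16.970
G1 X0.508 Y7.005
G1 X8.095 Y0.216
G1 X17.768 Y3.392
G1 X19.854 Y13.357
; layer 4
G0 Z10.261
G0 X19.854 Y13.357
G1 X12.267 Y20.146
G1 X2.594 Y16.970
G1 X0.508 Y7.005
G1 X8.095 Y0.216
G1 X17.768 Y3.392
G1 X19.854 Y13.357
; layer 5
G0 Z12.826
G0 X19.854 Y13.357
G1 X12.267 Y20.146
G1 X2.594 Y16.970
G1 X0.508 Y7.005
G1 X8.095 Y0.216
G1 X17.768 Y3.392
G1 X19.854 Y13.357
; layer 6
G0 Z15.391
G0 X19.854 Y13.357
G1 X12.267 Y20.146
G1 X2.594 Y16.970
G1 X0.508 Y7.005
G1 X8.095 Y0.216
G1 X17.768 Y3.392
G1 X19.854 Y13.357
; layer 7
G0 Z17.956
G0 X19.854 Y13.357
G1 X12.267 Y20.146
G1 X2.594 Y16.970
G1 X0.508 Y7.005
G1 X8.095 Y0.216
G1 X17.768 Y3.392
G1 X19.854 Y13.357
M2 ; end

The solid is a regular 6-sided prism (a cylinder approximated with 6 flat sides), circumscribed radius ≈ 10.2 mm, height ≈ 18 mm. Slicing at Δz = 2.565 mm — 7 equal slices spanning the solid's height, so layer i sits at z = i·h/7 — gives 7 non-empty perimeters. Each is a 6-segment closed polygon; G0 lifts to the layer z and rapids to the start vertex, then G1 traces the edges.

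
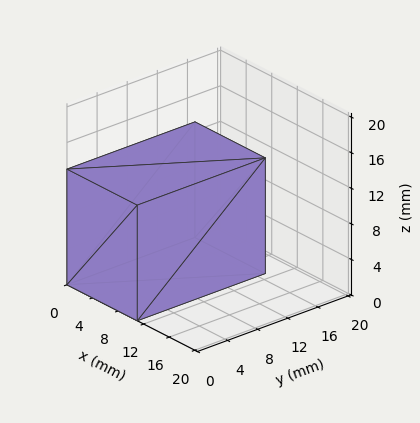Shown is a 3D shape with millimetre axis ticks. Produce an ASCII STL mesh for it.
Reading the render: the shape is a rectangular box, roughly 11 × 17 mm footprint and 13 mm tall (dimensions read to the nearest mm from the axis ticks). For the STL, each face is triangulated and given an outward normal.

solid part
  facet normal 0.0000 0.0000 -1.0000
    outer loop
      vertex 11.00 17.00 0.00
      vertex 11.00 0.00 0.00
      vertex 0.00 0.00 0.00
    endloop
  endfacet
  facet normal 0.0000 0.0000 -1.0000
    outer loop
      vertex 0.00 17.00 0.00
      vertex 11.00 17.00 0.00
      vertex 0.00 0.00 0.00
    endloop
  endfacet
  facet normal 0.0000 0.0000 1.0000
    outer loop
      vertex 0.00 0.00 13.00
      vertex 11.00 0.00 13.00
      vertex 11.00 17.00 13.00
    endloop
  endfacet
  facet normal 0.0000 0.0000 1.0000
    outer loop
      vertex 0.00 0.00 13.00
      vertex 11.00 17.00 13.00
      vertex 0.00 17.00 13.00
    endloop
  endfacet
  facet normal 0.0000 -1.0000 0.0000
    outer loop
      vertex 0.00 0.00 0.00
      vertex 11.00 0.00 0.00
      vertex 11.00 0.00 13.00
    endloop
  endfacet
  facet normal 0.0000 -1.0000 0.0000
    outer loop
      vertex 0.00 0.00 0.00
      vertex 11.00 0.00 13.00
      vertex 0.00 0.00 13.00
    endloop
  endfacet
  facet normal 0.0000 1.0000 0.0000
    outer loop
      vertex 11.00 17.00 13.00
      vertex 11.00 17.00 0.00
      vertex 0.00 17.00 0.00
    endloop
  endfacet
  facet normal 0.0000 1.0000 0.0000
    outer loop
      vertex 0.00 17.00 13.00
      vertex 11.00 17.00 13.00
      vertex 0.00 17.00 0.00
    endloop
  endfacet
  facet normal -1.0000 0.0000 0.0000
    outer loop
      vertex 0.00 17.00 13.00
      vertex 0.00 17.00 0.00
      vertex 0.00 0.00 0.00
    endloop
  endfacet
  facet normal -1.0000 0.0000 0.0000
    outer loop
      vertex 0.00 0.00 13.00
      vertex 0.00 17.00 13.00
      vertex 0.00 0.00 0.00
    endloop
  endfacet
  facet normal 1.0000 0.0000 0.0000
    outer loop
      vertex 11.00 0.00 0.00
      vertex 11.00 17.00 0.00
      vertex 11.00 17.00 13.00
    endloop
  endfacet
  facet normal 1.0000 0.0000 0.0000
    outer loop
      vertex 11.00 0.00 0.00
      vertex 11.00 17.00 13.00
      vertex 11.00 0.00 13.00
    endloop
  endfacet
endsolid part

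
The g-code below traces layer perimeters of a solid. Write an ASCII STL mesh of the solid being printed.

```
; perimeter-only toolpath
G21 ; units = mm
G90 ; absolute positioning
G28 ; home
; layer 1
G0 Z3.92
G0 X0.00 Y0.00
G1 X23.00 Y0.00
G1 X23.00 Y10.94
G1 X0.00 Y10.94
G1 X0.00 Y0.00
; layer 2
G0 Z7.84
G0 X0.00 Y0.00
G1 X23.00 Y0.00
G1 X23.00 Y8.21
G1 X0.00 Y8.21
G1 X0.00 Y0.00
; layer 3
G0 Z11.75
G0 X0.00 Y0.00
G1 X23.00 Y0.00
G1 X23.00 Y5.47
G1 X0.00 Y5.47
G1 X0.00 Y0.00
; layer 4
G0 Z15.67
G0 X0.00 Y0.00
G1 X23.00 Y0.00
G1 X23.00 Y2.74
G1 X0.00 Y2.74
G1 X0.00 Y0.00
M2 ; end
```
solid part
  facet normal 0.0000 0.0000 -1.0000
    outer loop
      vertex 23.00 13.68 0.00
      vertex 23.00 0.00 0.00
      vertex 0.00 0.00 0.00
    endloop
  endfacet
  facet normal 0.0000 0.0000 -1.0000
    outer loop
      vertex 0.00 13.68 0.00
      vertex 23.00 13.68 0.00
      vertex 0.00 0.00 0.00
    endloop
  endfacet
  facet normal 0.0000 -1.0000 0.0000
    outer loop
      vertex 0.00 0.00 0.00
      vertex 23.00 0.00 0.00
      vertex 23.00 0.00 19.59
    endloop
  endfacet
  facet normal 0.0000 -1.0000 0.0000
    outer loop
      vertex 0.00 0.00 0.00
      vertex 23.00 0.00 19.59
      vertex 0.00 0.00 19.59
    endloop
  endfacet
  facet normal 0.0000 0.8199 0.5725
    outer loop
      vertex 0.00 0.00 19.59
      vertex 23.00 0.00 19.59
      vertex 23.00 13.68 0.00
    endloop
  endfacet
  facet normal 0.0000 0.8199 0.5725
    outer loop
      vertex 0.00 0.00 19.59
      vertex 23.00 13.68 0.00
      vertex 0.00 13.68 0.00
    endloop
  endfacet
  facet normal -1.0000 0.0000 0.0000
    outer loop
      vertex 0.00 0.00 19.59
      vertex 0.00 13.68 0.00
      vertex 0.00 0.00 0.00
    endloop
  endfacet
  facet normal 1.0000 0.0000 0.0000
    outer loop
      vertex 23.00 0.00 0.00
      vertex 23.00 13.68 0.00
      vertex 23.00 0.00 19.59
    endloop
  endfacet
endsolid part

The G0 Z moves step by Δz≈3.92 mm. The G1 loops shrink linearly with z, so the solid tapers from its base footprint up to z≈19.6. Closing with a flat bottom cap and the tapered top and triangulating gives 8 facets — a wedge (ramp): 23 × 13.7 mm base, rising to 19.6 mm along the y=0 edge and sloping linearly to z=0 at y=13.7.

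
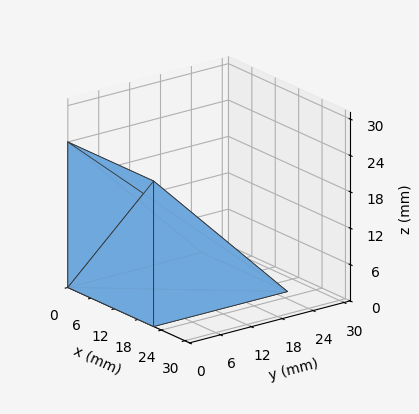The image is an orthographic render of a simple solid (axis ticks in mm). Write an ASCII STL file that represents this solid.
Reading the render: the shape is a wedge (ramp): 22 × 26 mm base, rising to 24 mm along the y=0 edge and sloping linearly to z=0 at y=26 (dimensions read to the nearest mm from the axis ticks). For the STL, each face is triangulated and given an outward normal.

solid part
  facet normal 0.0000 0.0000 -1.0000
    outer loop
      vertex 22.000 26.000 0.000
      vertex 22.000 0.000 0.000
      vertex 0.000 0.000 0.000
    endloop
  endfacet
  facet normal 0.0000 0.0000 -1.0000
    outer loop
      vertex 0.000 26.000 0.000
      vertex 22.000 26.000 0.000
      vertex 0.000 0.000 0.000
    endloop
  endfacet
  facet normal 0.0000 -1.0000 0.0000
    outer loop
      vertex 0.000 0.000 0.000
      vertex 22.000 0.000 0.000
      vertex 22.000 0.000 24.000
    endloop
  endfacet
  facet normal 0.0000 -1.0000 0.0000
    outer loop
      vertex 0.000 0.000 0.000
      vertex 22.000 0.000 24.000
      vertex 0.000 0.000 24.000
    endloop
  endfacet
  facet normal 0.0000 0.6783 0.7348
    outer loop
      vertex 0.000 0.000 24.000
      vertex 22.000 0.000 24.000
      vertex 22.000 26.000 0.000
    endloop
  endfacet
  facet normal 0.0000 0.6783 0.7348
    outer loop
      vertex 0.000 0.000 24.000
      vertex 22.000 26.000 0.000
      vertex 0.000 26.000 0.000
    endloop
  endfacet
  facet normal -1.0000 0.0000 0.0000
    outer loop
      vertex 0.000 0.000 24.000
      vertex 0.000 26.000 0.000
      vertex 0.000 0.000 0.000
    endloop
  endfacet
  facet normal 1.0000 0.0000 0.0000
    outer loop
      vertex 22.000 0.000 0.000
      vertex 22.000 26.000 0.000
      vertex 22.000 0.000 24.000
    endloop
  endfacet
endsolid part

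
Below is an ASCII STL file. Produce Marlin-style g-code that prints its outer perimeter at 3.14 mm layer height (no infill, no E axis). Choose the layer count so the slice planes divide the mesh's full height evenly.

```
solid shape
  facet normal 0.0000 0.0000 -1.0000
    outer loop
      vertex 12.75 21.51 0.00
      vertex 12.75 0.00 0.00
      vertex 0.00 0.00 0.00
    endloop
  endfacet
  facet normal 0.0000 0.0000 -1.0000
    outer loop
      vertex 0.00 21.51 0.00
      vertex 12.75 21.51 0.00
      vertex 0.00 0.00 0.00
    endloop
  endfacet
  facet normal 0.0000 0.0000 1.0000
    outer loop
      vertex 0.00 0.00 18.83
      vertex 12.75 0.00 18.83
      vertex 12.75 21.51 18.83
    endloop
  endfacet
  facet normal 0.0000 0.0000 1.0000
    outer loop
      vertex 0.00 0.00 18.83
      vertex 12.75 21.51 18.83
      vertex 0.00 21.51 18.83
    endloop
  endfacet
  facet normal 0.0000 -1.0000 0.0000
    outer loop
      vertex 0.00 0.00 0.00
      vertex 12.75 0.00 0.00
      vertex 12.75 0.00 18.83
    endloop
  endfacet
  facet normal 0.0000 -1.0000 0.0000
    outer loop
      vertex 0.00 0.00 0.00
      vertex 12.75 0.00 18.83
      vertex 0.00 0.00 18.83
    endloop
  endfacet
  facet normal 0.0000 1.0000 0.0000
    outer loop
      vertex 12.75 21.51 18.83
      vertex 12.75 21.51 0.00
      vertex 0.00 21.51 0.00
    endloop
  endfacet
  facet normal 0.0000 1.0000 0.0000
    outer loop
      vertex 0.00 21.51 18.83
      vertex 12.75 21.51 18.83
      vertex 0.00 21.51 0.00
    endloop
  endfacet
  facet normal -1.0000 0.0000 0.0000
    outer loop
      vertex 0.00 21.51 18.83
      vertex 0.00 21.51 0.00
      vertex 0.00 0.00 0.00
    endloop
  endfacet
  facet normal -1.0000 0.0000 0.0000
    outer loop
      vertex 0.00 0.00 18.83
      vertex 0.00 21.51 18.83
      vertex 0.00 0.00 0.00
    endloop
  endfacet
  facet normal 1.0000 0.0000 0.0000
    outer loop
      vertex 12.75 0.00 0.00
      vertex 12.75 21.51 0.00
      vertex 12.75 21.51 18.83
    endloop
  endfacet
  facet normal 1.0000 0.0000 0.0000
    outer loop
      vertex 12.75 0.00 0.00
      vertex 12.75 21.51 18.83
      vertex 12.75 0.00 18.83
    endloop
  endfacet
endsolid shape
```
; perimeter-only toolpath
G21 ; units = mm
G90 ; absolute positioning
G28 ; home
; layer 1
G0 Z3.14
G0 X0.00 Y0.00
G1 X12.75 Y0.00
G1 X12.75 Y21.51
G1 X0.00 Y21.51
G1 X0.00 Y0.00
; layer 2
G0 Z6.28
G0 X0.00 Y0.00
G1 X12.75 Y0.00
G1 X12.75 Y21.51
G1 X0.00 Y21.51
G1 X0.00 Y0.00
; layer 3
G0 Z9.41
G0 X0.00 Y0.00
G1 X12.75 Y0.00
G1 X12.75 Y21.51
G1 X0.00 Y21.51
G1 X0.00 Y0.00
; layer 4
G0 Z12.55
G0 X0.00 Y0.00
G1 X12.75 Y0.00
G1 X12.75 Y21.51
G1 X0.00 Y21.51
G1 X0.00 Y0.00
; layer 5
G0 Z15.69
G0 X0.00 Y0.00
G1 X12.75 Y0.00
G1 X12.75 Y21.51
G1 X0.00 Y21.51
G1 X0.00 Y0.00
; layer 6
G0 Z18.83
G0 X0.00 Y0.00
G1 X12.75 Y0.00
G1 X12.75 Y21.51
G1 X0.00 Y21.51
G1 X0.00 Y0.00
M2 ; end

The solid is a rectangular box, roughly 12.8 × 21.5 mm footprint and 18.8 mm tall. Slicing at Δz = 3.14 mm — 6 equal slices spanning the solid's height, so layer i sits at z = i·h/6 — gives 6 non-empty perimeters. Each is a 4-segment closed polygon; G0 lifts to the layer z and rapids to the start vertex, then G1 traces the edges.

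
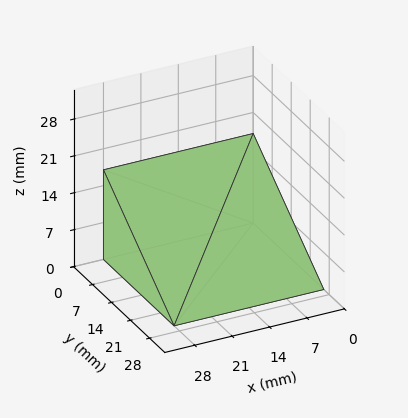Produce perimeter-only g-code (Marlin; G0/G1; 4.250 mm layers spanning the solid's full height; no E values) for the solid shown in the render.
Reading the render: the shape is a wedge (ramp): 28 × 26 mm base, rising to 17 mm along the y=0 edge and sloping linearly to z=0 at y=26 (dimensions read to the nearest mm from the axis ticks). For the g-code, the solid's height is divided into equal slices at the stated Δz and each level perimeter traced with G1 moves after a G0 lift.

; perimeter-only toolpath
G21 ; units = mm
G90 ; absolute positioning
G28 ; home
; layer 1
G0 Z4.250
G0 X0.000 Y0.000
G1 X28.000 Y0.000
G1 X28.000 Y19.500
G1 X0.000 Y19.500
G1 X0.000 Y0.000
; layer 2
G0 Z8.500
G0 X0.000 Y0.000
G1 X28.000 Y0.000
G1 X28.000 Y13.000
G1 X0.000 Y13.000
G1 X0.000 Y0.000
; layer 3
G0 Z12.750
G0 X0.000 Y0.000
G1 X28.000 Y0.000
G1 X28.000 Y6.500
G1 X0.000 Y6.500
G1 X0.000 Y0.000
M2 ; end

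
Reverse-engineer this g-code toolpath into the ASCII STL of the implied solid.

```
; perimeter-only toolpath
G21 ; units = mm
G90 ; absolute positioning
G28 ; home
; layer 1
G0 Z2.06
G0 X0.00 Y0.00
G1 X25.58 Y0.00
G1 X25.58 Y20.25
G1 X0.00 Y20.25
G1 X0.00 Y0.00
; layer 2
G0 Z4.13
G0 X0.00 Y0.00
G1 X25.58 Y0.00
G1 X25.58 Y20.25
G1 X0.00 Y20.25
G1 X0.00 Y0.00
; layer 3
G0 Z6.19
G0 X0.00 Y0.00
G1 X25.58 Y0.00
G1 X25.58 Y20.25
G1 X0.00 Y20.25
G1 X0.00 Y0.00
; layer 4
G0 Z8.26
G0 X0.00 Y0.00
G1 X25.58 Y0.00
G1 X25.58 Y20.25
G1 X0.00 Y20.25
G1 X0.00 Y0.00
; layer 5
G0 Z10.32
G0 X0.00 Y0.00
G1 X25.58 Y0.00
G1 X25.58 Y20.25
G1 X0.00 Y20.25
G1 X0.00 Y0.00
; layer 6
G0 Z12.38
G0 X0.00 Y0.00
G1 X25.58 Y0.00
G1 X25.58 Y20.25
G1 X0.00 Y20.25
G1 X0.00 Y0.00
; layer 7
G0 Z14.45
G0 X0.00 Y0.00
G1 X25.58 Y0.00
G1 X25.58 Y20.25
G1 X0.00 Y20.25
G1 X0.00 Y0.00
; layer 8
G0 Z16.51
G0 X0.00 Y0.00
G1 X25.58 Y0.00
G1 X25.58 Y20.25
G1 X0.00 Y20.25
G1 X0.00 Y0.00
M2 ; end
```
solid part
  facet normal 0.0000 0.0000 -1.0000
    outer loop
      vertex 25.58 20.25 0.00
      vertex 25.58 0.00 0.00
      vertex 0.00 0.00 0.00
    endloop
  endfacet
  facet normal 0.0000 0.0000 -1.0000
    outer loop
      vertex 0.00 20.25 0.00
      vertex 25.58 20.25 0.00
      vertex 0.00 0.00 0.00
    endloop
  endfacet
  facet normal 0.0000 0.0000 1.0000
    outer loop
      vertex 0.00 0.00 16.51
      vertex 25.58 0.00 16.51
      vertex 25.58 20.25 16.51
    endloop
  endfacet
  facet normal 0.0000 0.0000 1.0000
    outer loop
      vertex 0.00 0.00 16.51
      vertex 25.58 20.25 16.51
      vertex 0.00 20.25 16.51
    endloop
  endfacet
  facet normal 0.0000 -1.0000 0.0000
    outer loop
      vertex 0.00 0.00 0.00
      vertex 25.58 0.00 0.00
      vertex 25.58 0.00 16.51
    endloop
  endfacet
  facet normal 0.0000 -1.0000 0.0000
    outer loop
      vertex 0.00 0.00 0.00
      vertex 25.58 0.00 16.51
      vertex 0.00 0.00 16.51
    endloop
  endfacet
  facet normal 0.0000 1.0000 0.0000
    outer loop
      vertex 25.58 20.25 16.51
      vertex 25.58 20.25 0.00
      vertex 0.00 20.25 0.00
    endloop
  endfacet
  facet normal 0.0000 1.0000 0.0000
    outer loop
      vertex 0.00 20.25 16.51
      vertex 25.58 20.25 16.51
      vertex 0.00 20.25 0.00
    endloop
  endfacet
  facet normal -1.0000 0.0000 0.0000
    outer loop
      vertex 0.00 20.25 16.51
      vertex 0.00 20.25 0.00
      vertex 0.00 0.00 0.00
    endloop
  endfacet
  facet normal -1.0000 0.0000 0.0000
    outer loop
      vertex 0.00 0.00 16.51
      vertex 0.00 20.25 16.51
      vertex 0.00 0.00 0.00
    endloop
  endfacet
  facet normal 1.0000 0.0000 0.0000
    outer loop
      vertex 25.58 0.00 0.00
      vertex 25.58 20.25 0.00
      vertex 25.58 20.25 16.51
    endloop
  endfacet
  facet normal 1.0000 0.0000 0.0000
    outer loop
      vertex 25.58 0.00 0.00
      vertex 25.58 20.25 16.51
      vertex 25.58 0.00 16.51
    endloop
  endfacet
endsolid part

The G0 Z moves step by Δz≈2.06 mm. Every layer's G1 loop is the same polygon, so the solid is a straight extrusion of it from z=0 to z≈16.5. Closing with flat bottom and top caps and triangulating gives 12 facets — a rectangular box, roughly 25.6 × 20.2 mm footprint and 16.5 mm tall.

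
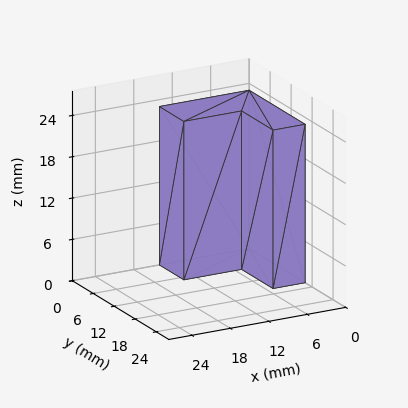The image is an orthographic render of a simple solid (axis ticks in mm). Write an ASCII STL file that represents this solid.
Reading the render: the shape is an L-shaped prism: outer 14 × 16 mm, arm thicknesses ≈ 7 mm (horizontal) and 5 mm (vertical), extruded 23 mm in z (dimensions read to the nearest mm from the axis ticks). For the STL, each face is triangulated and given an outward normal.

solid part
  facet normal 0.0000 0.0000 -1.0000
    outer loop
      vertex 14.00 7.00 0.00
      vertex 14.00 0.00 0.00
      vertex 0.00 0.00 0.00
    endloop
  endfacet
  facet normal 0.0000 0.0000 -1.0000
    outer loop
      vertex 5.00 7.00 0.00
      vertex 14.00 7.00 0.00
      vertex 0.00 0.00 0.00
    endloop
  endfacet
  facet normal 0.0000 0.0000 -1.0000
    outer loop
      vertex 5.00 16.00 0.00
      vertex 5.00 7.00 0.00
      vertex 0.00 0.00 0.00
    endloop
  endfacet
  facet normal 0.0000 0.0000 -1.0000
    outer loop
      vertex 0.00 16.00 0.00
      vertex 5.00 16.00 0.00
      vertex 0.00 0.00 0.00
    endloop
  endfacet
  facet normal 0.0000 0.0000 1.0000
    outer loop
      vertex 0.00 0.00 23.00
      vertex 14.00 0.00 23.00
      vertex 14.00 7.00 23.00
    endloop
  endfacet
  facet normal 0.0000 0.0000 1.0000
    outer loop
      vertex 0.00 0.00 23.00
      vertex 14.00 7.00 23.00
      vertex 5.00 7.00 23.00
    endloop
  endfacet
  facet normal 0.0000 0.0000 1.0000
    outer loop
      vertex 0.00 0.00 23.00
      vertex 5.00 7.00 23.00
      vertex 5.00 16.00 23.00
    endloop
  endfacet
  facet normal 0.0000 0.0000 1.0000
    outer loop
      vertex 0.00 0.00 23.00
      vertex 5.00 16.00 23.00
      vertex 0.00 16.00 23.00
    endloop
  endfacet
  facet normal 0.0000 -1.0000 0.0000
    outer loop
      vertex 0.00 0.00 0.00
      vertex 14.00 0.00 0.00
      vertex 14.00 0.00 23.00
    endloop
  endfacet
  facet normal 0.0000 -1.0000 0.0000
    outer loop
      vertex 0.00 0.00 0.00
      vertex 14.00 0.00 23.00
      vertex 0.00 0.00 23.00
    endloop
  endfacet
  facet normal 1.0000 0.0000 0.0000
    outer loop
      vertex 14.00 0.00 0.00
      vertex 14.00 7.00 0.00
      vertex 14.00 7.00 23.00
    endloop
  endfacet
  facet normal 1.0000 0.0000 0.0000
    outer loop
      vertex 14.00 0.00 0.00
      vertex 14.00 7.00 23.00
      vertex 14.00 0.00 23.00
    endloop
  endfacet
  facet normal 0.0000 1.0000 0.0000
    outer loop
      vertex 14.00 7.00 0.00
      vertex 5.00 7.00 0.00
      vertex 5.00 7.00 23.00
    endloop
  endfacet
  facet normal 0.0000 1.0000 0.0000
    outer loop
      vertex 14.00 7.00 0.00
      vertex 5.00 7.00 23.00
      vertex 14.00 7.00 23.00
    endloop
  endfacet
  facet normal 1.0000 0.0000 0.0000
    outer loop
      vertex 5.00 7.00 0.00
      vertex 5.00 16.00 0.00
      vertex 5.00 16.00 23.00
    endloop
  endfacet
  facet normal 1.0000 0.0000 0.0000
    outer loop
      vertex 5.00 7.00 0.00
      vertex 5.00 16.00 23.00
      vertex 5.00 7.00 23.00
    endloop
  endfacet
  facet normal 0.0000 1.0000 0.0000
    outer loop
      vertex 5.00 16.00 0.00
      vertex 0.00 16.00 0.00
      vertex 0.00 16.00 23.00
    endloop
  endfacet
  facet normal 0.0000 1.0000 0.0000
    outer loop
      vertex 5.00 16.00 0.00
      vertex 0.00 16.00 23.00
      vertex 5.00 16.00 23.00
    endloop
  endfacet
  facet normal -1.0000 0.0000 0.0000
    outer loop
      vertex 0.00 16.00 0.00
      vertex 0.00 0.00 0.00
      vertex 0.00 0.00 23.00
    endloop
  endfacet
  facet normal -1.0000 0.0000 0.0000
    outer loop
      vertex 0.00 16.00 0.00
      vertex 0.00 0.00 23.00
      vertex 0.00 16.00 23.00
    endloop
  endfacet
endsolid part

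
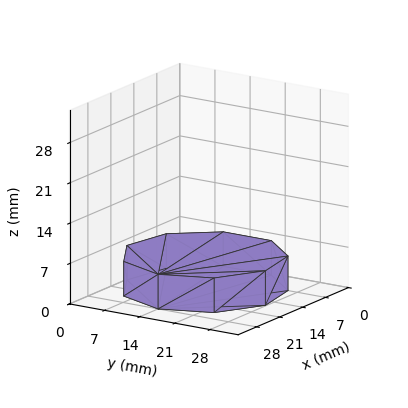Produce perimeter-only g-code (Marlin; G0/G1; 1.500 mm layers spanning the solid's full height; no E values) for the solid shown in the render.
Reading the render: the shape is a regular 9-sided prism (a cylinder approximated with 9 flat sides), circumscribed radius ≈ 14 mm, height ≈ 6 mm (dimensions read to the nearest mm from the axis ticks). For the g-code, the solid's height is divided into equal slices at the stated Δz and each level perimeter traced with G1 moves after a G0 lift.

; perimeter-only toolpath
G21 ; units = mm
G90 ; absolute positioning
G28 ; home
; layer 1
G0 Z1.500
G0 X28.000 Y14.000
G1 X24.725 Y22.999
G1 X16.431 Y27.787
G1 X7.000 Y26.124
G1 X0.844 Y18.788
G1 X0.844 Y9.212
G1 X7.000 Y1.876
G1 X16.431 Y0.213
G1 X24.725 Y5.001
G1 X28.000 Y14.000
; layer 2
G0 Z3.000
G0 X28.000 Y14.000
G1 X24.725 Y22.999
G1 X16.431 Y27.787
G1 X7.000 Y26.124
G1 X0.844 Y18.788
G1 X0.844 Y9.212
G1 X7.000 Y1.876
G1 X16.431 Y0.213
G1 X24.725 Y5.001
G1 X28.000 Y14.000
; layer 3
G0 Z4.500
G0 X28.000 Y14.000
G1 X24.725 Y22.999
G1 X16.431 Y27.787
G1 X7.000 Y26.124
G1 X0.844 Y18.788
G1 X0.844 Y9.212
G1 X7.000 Y1.876
G1 X16.431 Y0.213
G1 X24.725 Y5.001
G1 X28.000 Y14.000
; layer 4
G0 Z6.000
G0 X28.000 Y14.000
G1 X24.725 Y22.999
G1 X16.431 Y27.787
G1 X7.000 Y26.124
G1 X0.844 Y18.788
G1 X0.844 Y9.212
G1 X7.000 Y1.876
G1 X16.431 Y0.213
G1 X24.725 Y5.001
G1 X28.000 Y14.000
M2 ; end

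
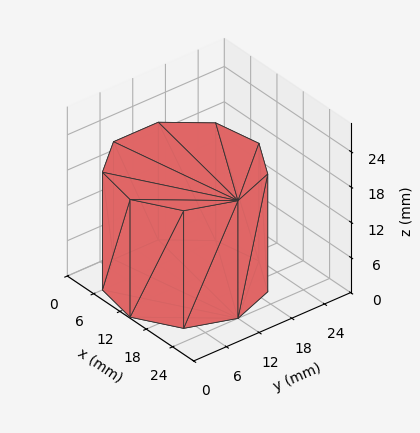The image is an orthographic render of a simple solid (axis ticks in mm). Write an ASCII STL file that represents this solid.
Reading the render: the shape is a regular 9-sided prism (a cylinder approximated with 9 flat sides), circumscribed radius ≈ 12 mm, height ≈ 20 mm (dimensions read to the nearest mm from the axis ticks). For the STL, each face is triangulated and given an outward normal.

solid part
  facet normal 0.0000 0.0000 -1.0000
    outer loop
      vertex 14.084 23.818 0.000
      vertex 21.193 19.713 0.000
      vertex 24.000 12.000 0.000
    endloop
  endfacet
  facet normal 0.0000 0.0000 -1.0000
    outer loop
      vertex 6.000 22.392 0.000
      vertex 14.084 23.818 0.000
      vertex 24.000 12.000 0.000
    endloop
  endfacet
  facet normal 0.0000 0.0000 -1.0000
    outer loop
      vertex 0.724 16.104 0.000
      vertex 6.000 22.392 0.000
      vertex 24.000 12.000 0.000
    endloop
  endfacet
  facet normal 0.0000 0.0000 -1.0000
    outer loop
      vertex 0.724 7.896 0.000
      vertex 0.724 16.104 0.000
      vertex 24.000 12.000 0.000
    endloop
  endfacet
  facet normal 0.0000 0.0000 -1.0000
    outer loop
      vertex 6.000 1.608 0.000
      vertex 0.724 7.896 0.000
      vertex 24.000 12.000 0.000
    endloop
  endfacet
  facet normal 0.0000 0.0000 -1.0000
    outer loop
      vertex 14.084 0.182 0.000
      vertex 6.000 1.608 0.000
      vertex 24.000 12.000 0.000
    endloop
  endfacet
  facet normal 0.0000 0.0000 -1.0000
    outer loop
      vertex 21.193 4.287 0.000
      vertex 14.084 0.182 0.000
      vertex 24.000 12.000 0.000
    endloop
  endfacet
  facet normal 0.0000 0.0000 1.0000
    outer loop
      vertex 24.000 12.000 20.000
      vertex 21.193 19.713 20.000
      vertex 14.084 23.818 20.000
    endloop
  endfacet
  facet normal 0.0000 0.0000 1.0000
    outer loop
      vertex 24.000 12.000 20.000
      vertex 14.084 23.818 20.000
      vertex 6.000 22.392 20.000
    endloop
  endfacet
  facet normal 0.0000 0.0000 1.0000
    outer loop
      vertex 24.000 12.000 20.000
      vertex 6.000 22.392 20.000
      vertex 0.724 16.104 20.000
    endloop
  endfacet
  facet normal 0.0000 0.0000 1.0000
    outer loop
      vertex 24.000 12.000 20.000
      vertex 0.724 16.104 20.000
      vertex 0.724 7.896 20.000
    endloop
  endfacet
  facet normal 0.0000 0.0000 1.0000
    outer loop
      vertex 24.000 12.000 20.000
      vertex 0.724 7.896 20.000
      vertex 6.000 1.608 20.000
    endloop
  endfacet
  facet normal 0.0000 0.0000 1.0000
    outer loop
      vertex 24.000 12.000 20.000
      vertex 6.000 1.608 20.000
      vertex 14.084 0.182 20.000
    endloop
  endfacet
  facet normal 0.0000 0.0000 1.0000
    outer loop
      vertex 24.000 12.000 20.000
      vertex 14.084 0.182 20.000
      vertex 21.193 4.287 20.000
    endloop
  endfacet
  facet normal 0.9397 0.3420 0.0000
    outer loop
      vertex 24.000 12.000 0.000
      vertex 21.193 19.713 0.000
      vertex 21.193 19.713 20.000
    endloop
  endfacet
  facet normal 0.9397 0.3420 0.0000
    outer loop
      vertex 24.000 12.000 0.000
      vertex 21.193 19.713 20.000
      vertex 24.000 12.000 20.000
    endloop
  endfacet
  facet normal 0.5001 0.8660 0.0000
    outer loop
      vertex 21.193 19.713 0.000
      vertex 14.084 23.818 0.000
      vertex 14.084 23.818 20.000
    endloop
  endfacet
  facet normal 0.5001 0.8660 0.0000
    outer loop
      vertex 21.193 19.713 0.000
      vertex 14.084 23.818 20.000
      vertex 21.193 19.713 20.000
    endloop
  endfacet
  facet normal -0.1737 0.9848 0.0000
    outer loop
      vertex 14.084 23.818 0.000
      vertex 6.000 22.392 0.000
      vertex 6.000 22.392 20.000
    endloop
  endfacet
  facet normal -0.1737 0.9848 0.0000
    outer loop
      vertex 14.084 23.818 0.000
      vertex 6.000 22.392 20.000
      vertex 14.084 23.818 20.000
    endloop
  endfacet
  facet normal -0.7661 0.6428 0.0000
    outer loop
      vertex 6.000 22.392 0.000
      vertex 0.724 16.104 0.000
      vertex 0.724 16.104 20.000
    endloop
  endfacet
  facet normal -0.7661 0.6428 0.0000
    outer loop
      vertex 6.000 22.392 0.000
      vertex 0.724 16.104 20.000
      vertex 6.000 22.392 20.000
    endloop
  endfacet
  facet normal -1.0000 0.0000 0.0000
    outer loop
      vertex 0.724 16.104 0.000
      vertex 0.724 7.896 0.000
      vertex 0.724 7.896 20.000
    endloop
  endfacet
  facet normal -1.0000 0.0000 0.0000
    outer loop
      vertex 0.724 16.104 0.000
      vertex 0.724 7.896 20.000
      vertex 0.724 16.104 20.000
    endloop
  endfacet
  facet normal -0.7661 -0.6428 0.0000
    outer loop
      vertex 0.724 7.896 0.000
      vertex 6.000 1.608 0.000
      vertex 6.000 1.608 20.000
    endloop
  endfacet
  facet normal -0.7661 -0.6428 0.0000
    outer loop
      vertex 0.724 7.896 0.000
      vertex 6.000 1.608 20.000
      vertex 0.724 7.896 20.000
    endloop
  endfacet
  facet normal -0.1737 -0.9848 0.0000
    outer loop
      vertex 6.000 1.608 0.000
      vertex 14.084 0.182 0.000
      vertex 14.084 0.182 20.000
    endloop
  endfacet
  facet normal -0.1737 -0.9848 0.0000
    outer loop
      vertex 6.000 1.608 0.000
      vertex 14.084 0.182 20.000
      vertex 6.000 1.608 20.000
    endloop
  endfacet
  facet normal 0.5001 -0.8660 0.0000
    outer loop
      vertex 14.084 0.182 0.000
      vertex 21.193 4.287 0.000
      vertex 21.193 4.287 20.000
    endloop
  endfacet
  facet normal 0.5001 -0.8660 0.0000
    outer loop
      vertex 14.084 0.182 0.000
      vertex 21.193 4.287 20.000
      vertex 14.084 0.182 20.000
    endloop
  endfacet
  facet normal 0.9397 -0.3420 0.0000
    outer loop
      vertex 21.193 4.287 0.000
      vertex 24.000 12.000 0.000
      vertex 24.000 12.000 20.000
    endloop
  endfacet
  facet normal 0.9397 -0.3420 0.0000
    outer loop
      vertex 21.193 4.287 0.000
      vertex 24.000 12.000 20.000
      vertex 21.193 4.287 20.000
    endloop
  endfacet
endsolid part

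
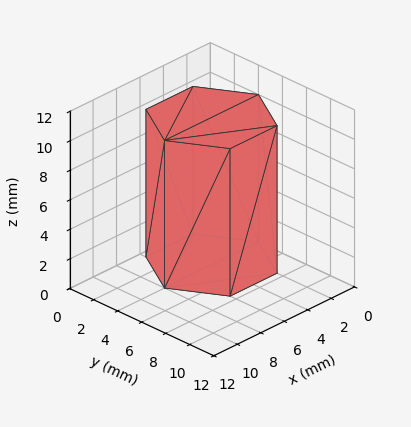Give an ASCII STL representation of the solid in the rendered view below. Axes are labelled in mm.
Reading the render: the shape is a regular 6-sided prism (a cylinder approximated with 6 flat sides), circumscribed radius ≈ 4 mm, height ≈ 10 mm (dimensions read to the nearest mm from the axis ticks). For the STL, each face is triangulated and given an outward normal.

solid part
  facet normal 0.0000 0.0000 -1.0000
    outer loop
      vertex 2.0 7.5 0.0
      vertex 6.0 7.5 0.0
      vertex 8.0 4.0 0.0
    endloop
  endfacet
  facet normal 0.0000 0.0000 -1.0000
    outer loop
      vertex 0.0 4.0 0.0
      vertex 2.0 7.5 0.0
      vertex 8.0 4.0 0.0
    endloop
  endfacet
  facet normal 0.0000 0.0000 -1.0000
    outer loop
      vertex 2.0 0.5 0.0
      vertex 0.0 4.0 0.0
      vertex 8.0 4.0 0.0
    endloop
  endfacet
  facet normal 0.0000 0.0000 -1.0000
    outer loop
      vertex 6.0 0.5 0.0
      vertex 2.0 0.5 0.0
      vertex 8.0 4.0 0.0
    endloop
  endfacet
  facet normal 0.0000 0.0000 1.0000
    outer loop
      vertex 8.0 4.0 10.0
      vertex 6.0 7.5 10.0
      vertex 2.0 7.5 10.0
    endloop
  endfacet
  facet normal 0.0000 0.0000 1.0000
    outer loop
      vertex 8.0 4.0 10.0
      vertex 2.0 7.5 10.0
      vertex 0.0 4.0 10.0
    endloop
  endfacet
  facet normal 0.0000 0.0000 1.0000
    outer loop
      vertex 8.0 4.0 10.0
      vertex 0.0 4.0 10.0
      vertex 2.0 0.5 10.0
    endloop
  endfacet
  facet normal 0.0000 0.0000 1.0000
    outer loop
      vertex 8.0 4.0 10.0
      vertex 2.0 0.5 10.0
      vertex 6.0 0.5 10.0
    endloop
  endfacet
  facet normal 0.8682 0.4961 0.0000
    outer loop
      vertex 8.0 4.0 0.0
      vertex 6.0 7.5 0.0
      vertex 6.0 7.5 10.0
    endloop
  endfacet
  facet normal 0.8682 0.4961 0.0000
    outer loop
      vertex 8.0 4.0 0.0
      vertex 6.0 7.5 10.0
      vertex 8.0 4.0 10.0
    endloop
  endfacet
  facet normal 0.0000 1.0000 0.0000
    outer loop
      vertex 6.0 7.5 0.0
      vertex 2.0 7.5 0.0
      vertex 2.0 7.5 10.0
    endloop
  endfacet
  facet normal 0.0000 1.0000 0.0000
    outer loop
      vertex 6.0 7.5 0.0
      vertex 2.0 7.5 10.0
      vertex 6.0 7.5 10.0
    endloop
  endfacet
  facet normal -0.8682 0.4961 0.0000
    outer loop
      vertex 2.0 7.5 0.0
      vertex 0.0 4.0 0.0
      vertex 0.0 4.0 10.0
    endloop
  endfacet
  facet normal -0.8682 0.4961 0.0000
    outer loop
      vertex 2.0 7.5 0.0
      vertex 0.0 4.0 10.0
      vertex 2.0 7.5 10.0
    endloop
  endfacet
  facet normal -0.8682 -0.4961 0.0000
    outer loop
      vertex 0.0 4.0 0.0
      vertex 2.0 0.5 0.0
      vertex 2.0 0.5 10.0
    endloop
  endfacet
  facet normal -0.8682 -0.4961 0.0000
    outer loop
      vertex 0.0 4.0 0.0
      vertex 2.0 0.5 10.0
      vertex 0.0 4.0 10.0
    endloop
  endfacet
  facet normal 0.0000 -1.0000 0.0000
    outer loop
      vertex 2.0 0.5 0.0
      vertex 6.0 0.5 0.0
      vertex 6.0 0.5 10.0
    endloop
  endfacet
  facet normal 0.0000 -1.0000 0.0000
    outer loop
      vertex 2.0 0.5 0.0
      vertex 6.0 0.5 10.0
      vertex 2.0 0.5 10.0
    endloop
  endfacet
  facet normal 0.8682 -0.4961 0.0000
    outer loop
      vertex 6.0 0.5 0.0
      vertex 8.0 4.0 0.0
      vertex 8.0 4.0 10.0
    endloop
  endfacet
  facet normal 0.8682 -0.4961 0.0000
    outer loop
      vertex 6.0 0.5 0.0
      vertex 8.0 4.0 10.0
      vertex 6.0 0.5 10.0
    endloop
  endfacet
endsolid part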